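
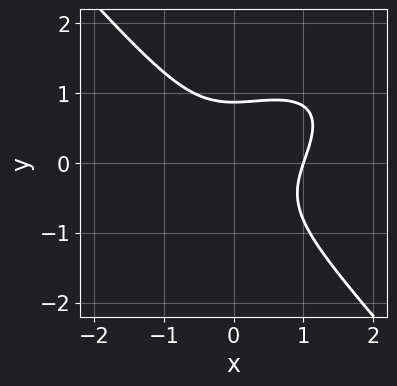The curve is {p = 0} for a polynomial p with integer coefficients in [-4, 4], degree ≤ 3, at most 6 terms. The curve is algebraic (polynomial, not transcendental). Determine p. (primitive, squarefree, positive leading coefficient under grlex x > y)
2*x^3 - 2*x^2*y + 3*y^3 - 2

First, degree: the shape is more complex than any degree-2 curve, so deg p = 3.
Next, from the visible intercepts: it meets the x-axis at x = 1 (among the integer gridlines).
Finally, putting this together gives p.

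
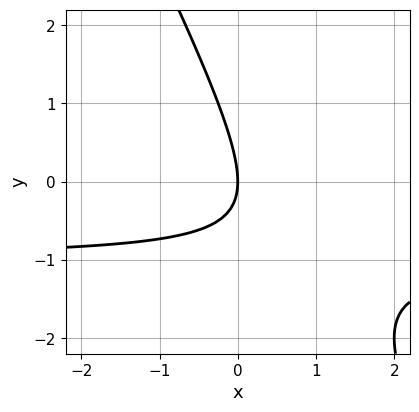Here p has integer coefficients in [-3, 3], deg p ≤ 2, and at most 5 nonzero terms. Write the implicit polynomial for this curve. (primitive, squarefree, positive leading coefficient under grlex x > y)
1. Degree: the shape is more complex than any degree-1 curve, so deg p = 2.
2. From the visible intercepts: it crosses the x-axis at the gridline x = 0; it crosses the y-axis at the gridline y = 0.
3. Assembling these constraints gives the stated polynomial.

2*x*y + y^2 + 2*x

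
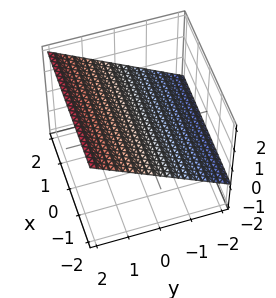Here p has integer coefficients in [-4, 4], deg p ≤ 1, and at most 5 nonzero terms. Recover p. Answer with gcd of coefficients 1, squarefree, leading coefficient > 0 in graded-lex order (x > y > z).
2*y - 3*z + 2

1. deg p = 1. Every cross-section is a straight line — this is a plane.
2. Observable constraints: it misses every integer gridline on the x-axis; it meets the y-axis at y = -1 (among the integer gridlines).
3. Assembling these constraints gives the stated polynomial.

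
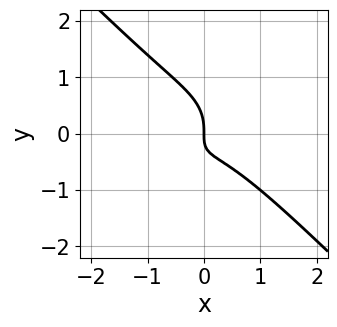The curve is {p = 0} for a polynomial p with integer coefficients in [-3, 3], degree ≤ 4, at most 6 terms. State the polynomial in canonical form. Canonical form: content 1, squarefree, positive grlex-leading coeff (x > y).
3*x^3 + 3*y^3 + x^2 + 3*x*y + 2*x

First, degree: no degree-2 curve has this shape, so deg p = 3.
Then, checking where it meets the axes: it meets the x-axis at x = 0 (among the integer gridlines); it crosses the y-axis at the gridline y = 0.
Finally, matching integer coefficients to the picture gives p.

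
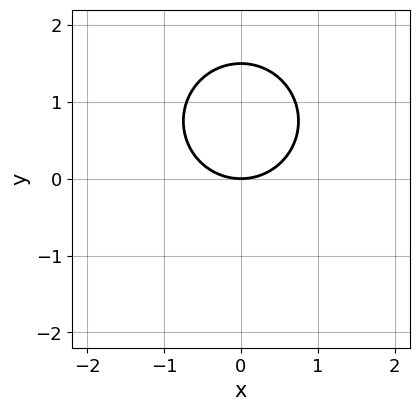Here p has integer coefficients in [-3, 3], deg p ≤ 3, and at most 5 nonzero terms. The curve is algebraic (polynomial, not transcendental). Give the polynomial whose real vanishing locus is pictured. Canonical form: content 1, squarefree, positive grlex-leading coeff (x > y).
1. Degree: a generic line meets the curve in up to 2 points, so deg p = 2.
2. Symmetries: it's symmetric under x → −x, forcing even powers of x.
3. Against the integer gridlines: it crosses the y-axis at the gridline y = 0; one x-axis crossing is at x = 0.
4. Solving for integer coefficients yields p as stated.

2*x^2 + 2*y^2 - 3*y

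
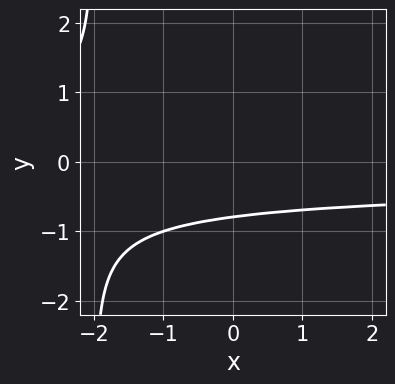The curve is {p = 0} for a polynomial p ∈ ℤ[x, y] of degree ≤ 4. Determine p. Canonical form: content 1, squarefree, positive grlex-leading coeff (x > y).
x*y^3 + 2*y^3 + 1

First, degree: a generic line meets the curve in up to 4 points, so deg p = 4.
Then, observable constraints: no x-intercept at any integer in the box.
Finally, fitting integer coefficients to these (and the overall shape) gives p.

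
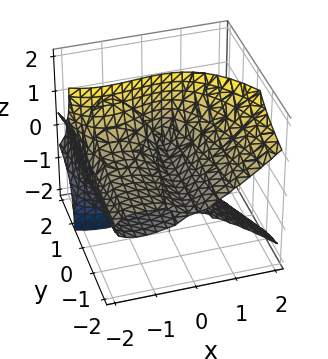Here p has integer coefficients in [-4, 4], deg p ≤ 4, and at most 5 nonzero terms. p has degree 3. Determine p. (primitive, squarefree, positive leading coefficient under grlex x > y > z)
(a) The degree is 3 — a generic line meets the surface in up to 3 points.
(b) Observable constraints: one z-axis crossing is at z = 0; the x-axis gridline crossings are at x ∈ {-2, 0}; every point of the y-axis in the box is on the surface.
(c) These observations pin down the coefficients.

x^3 + 3*y*z^2 + 2*x^2 - 2*z^2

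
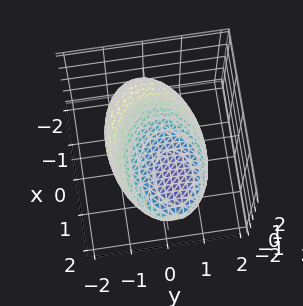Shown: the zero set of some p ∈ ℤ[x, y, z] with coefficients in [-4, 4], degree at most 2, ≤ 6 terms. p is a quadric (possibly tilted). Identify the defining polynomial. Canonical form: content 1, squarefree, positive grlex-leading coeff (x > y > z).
Degree: the shape is more complex than any degree-1 surface, so deg p = 2.
Reading off the gridlines: among the integer gridlines, it crosses the z-axis at z ∈ {-1, 1}.
The integer polynomial consistent with all of this is the stated p.

x^2 - 2*x*z + 2*y^2 - y*z + 3*z^2 - 3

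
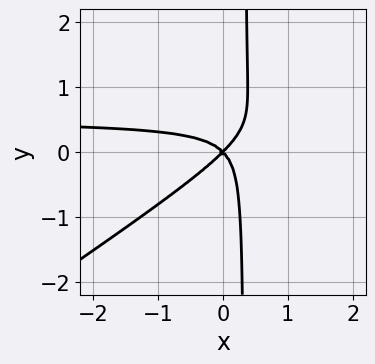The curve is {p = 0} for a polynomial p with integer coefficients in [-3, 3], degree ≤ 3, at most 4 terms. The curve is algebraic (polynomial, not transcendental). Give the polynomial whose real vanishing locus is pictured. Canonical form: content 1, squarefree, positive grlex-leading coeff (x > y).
2*x^2*y - 3*x*y^2 - x^2 + y^2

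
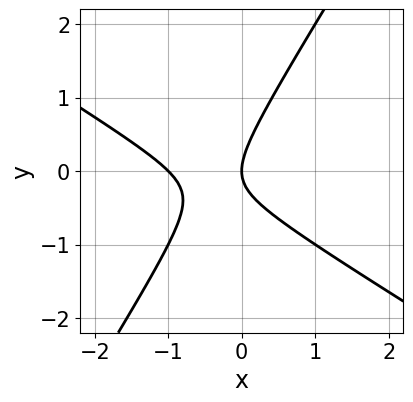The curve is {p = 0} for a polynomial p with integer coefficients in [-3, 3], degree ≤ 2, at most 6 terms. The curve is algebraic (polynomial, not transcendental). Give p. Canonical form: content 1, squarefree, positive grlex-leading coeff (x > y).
x^2 + x*y - y^2 + x

deg p = 2.
Against the integer gridlines: among the integer gridlines, it crosses the x-axis at x ∈ {-1, 0}; it meets the y-axis at y = 0 (among the integer gridlines).
These observations pin down the coefficients.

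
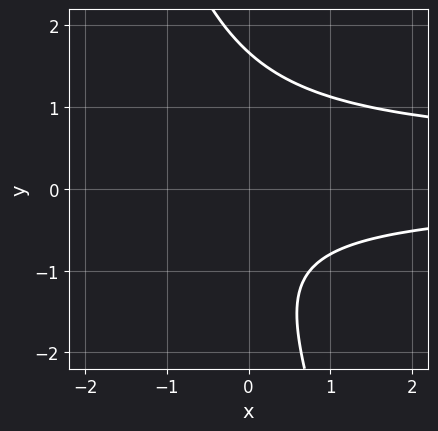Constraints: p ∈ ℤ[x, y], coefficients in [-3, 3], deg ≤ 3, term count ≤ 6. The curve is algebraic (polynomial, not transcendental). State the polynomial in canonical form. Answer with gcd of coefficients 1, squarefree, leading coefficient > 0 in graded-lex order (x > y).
3*x*y^2 + y^3 - x*y - y - 3

1. The degree is 3 — the shape is more complex than any degree-2 curve.
2. From the visible intercepts: it misses every integer gridline on the x-axis.
3. Matching integer coefficients to the picture gives p.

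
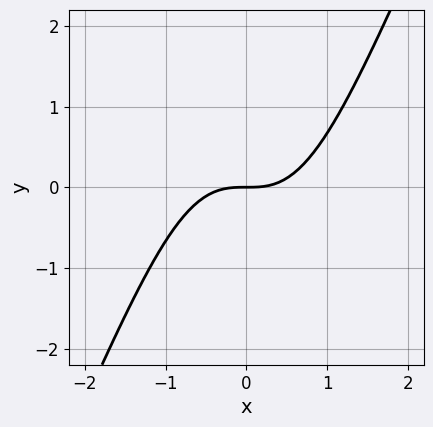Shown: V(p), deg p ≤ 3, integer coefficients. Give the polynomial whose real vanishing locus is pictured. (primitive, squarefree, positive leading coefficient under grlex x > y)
2*x^3 - x^2*y - 2*y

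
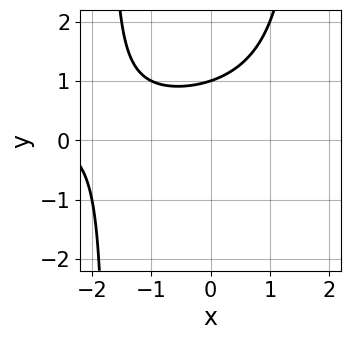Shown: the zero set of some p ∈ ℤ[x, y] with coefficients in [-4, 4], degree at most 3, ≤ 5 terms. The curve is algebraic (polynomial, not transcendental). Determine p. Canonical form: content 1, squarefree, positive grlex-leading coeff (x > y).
x^2*y + x - 3*y + 3

1. Degree: no degree-2 curve has this shape, so deg p = 3.
2. From the visible intercepts: one y-axis crossing is at y = 1; it misses every integer gridline on the x-axis.
3. Putting this together gives p.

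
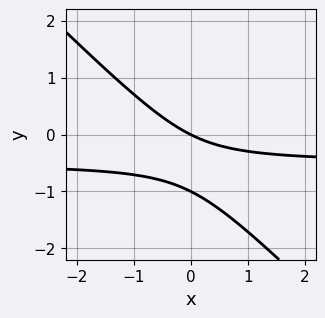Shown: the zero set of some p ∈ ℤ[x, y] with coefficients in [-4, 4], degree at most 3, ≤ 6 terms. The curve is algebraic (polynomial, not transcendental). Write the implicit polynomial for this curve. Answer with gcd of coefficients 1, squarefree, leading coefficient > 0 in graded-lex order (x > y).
2*x*y + 2*y^2 + x + 2*y

1. The degree is 2 — the shape is more complex than any degree-1 curve.
2. Reading off the gridlines: one x-axis crossing is at x = 0; among the integer gridlines, it crosses the y-axis at y ∈ {-1, 0}.
3. Fitting integer coefficients to these (and the overall shape) gives p.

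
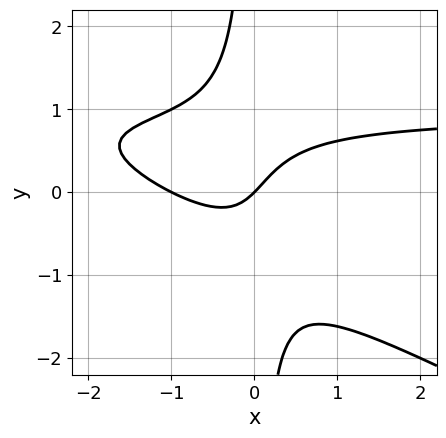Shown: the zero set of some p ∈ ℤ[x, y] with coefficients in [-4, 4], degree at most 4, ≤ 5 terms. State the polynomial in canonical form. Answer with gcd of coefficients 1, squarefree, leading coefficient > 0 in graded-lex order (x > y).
x^2*y + 2*x*y^2 - x^2 - x + y

deg p = 3. A generic line meets the curve in up to 3 points.
Reading off the gridlines: one y-axis crossing is at y = 0; the x-axis gridline crossings are at x ∈ {-1, 0}.
Solving for integer coefficients yields p as stated.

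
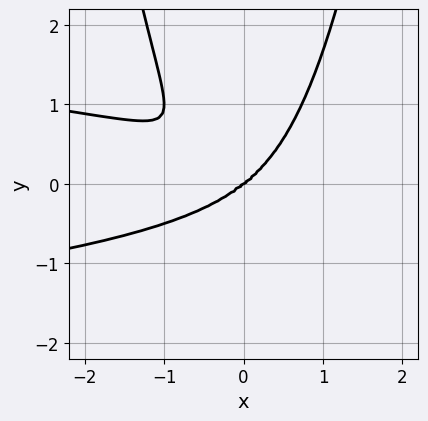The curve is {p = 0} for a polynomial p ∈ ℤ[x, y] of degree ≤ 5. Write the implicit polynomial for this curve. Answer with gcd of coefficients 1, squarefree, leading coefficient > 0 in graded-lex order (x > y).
(a) Degree: a generic line meets the curve in up to 4 points, so deg p = 4.
(b) Reading off the gridlines: it crosses the x-axis at the gridline x = 0; it crosses the y-axis at the gridline y = 0.
(c) Matching integer coefficients to the picture gives p.

3*x^2*y^2 + x^3 - 2*y^3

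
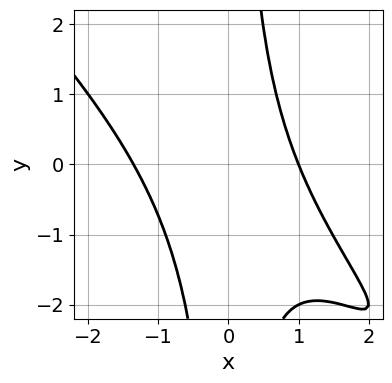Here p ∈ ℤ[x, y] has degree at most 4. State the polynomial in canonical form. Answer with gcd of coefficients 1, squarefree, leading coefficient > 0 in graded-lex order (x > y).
x^4 + 2*x^3*y + x^2*y^2 + x - 2

(a) The degree is 4 — the shape is more complex than any degree-3 curve.
(b) Observable constraints: the curve avoids every integer y-axis point in the box; it crosses the x-axis at the gridline x = 1.
(c) These observations pin down the coefficients.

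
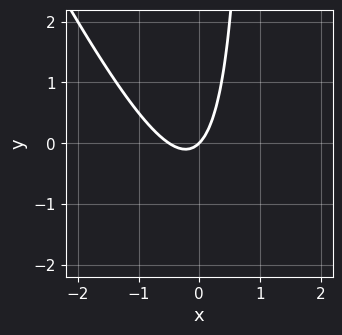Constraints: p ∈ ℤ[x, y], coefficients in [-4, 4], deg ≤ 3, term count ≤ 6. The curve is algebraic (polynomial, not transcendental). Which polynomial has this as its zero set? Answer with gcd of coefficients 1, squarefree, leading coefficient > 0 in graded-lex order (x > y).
2*x^2 + x*y + x - y

Degree: the shape is more complex than any degree-1 curve, so deg p = 2.
Checking where it meets the axes: it crosses the y-axis at the gridline y = 0; it meets the x-axis at x = 0 (among the integer gridlines).
Together with the visible shape, these determine p as stated.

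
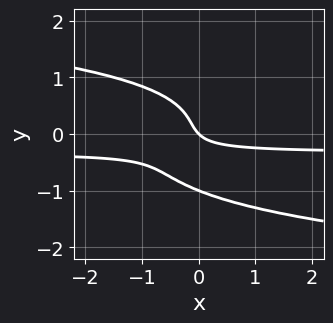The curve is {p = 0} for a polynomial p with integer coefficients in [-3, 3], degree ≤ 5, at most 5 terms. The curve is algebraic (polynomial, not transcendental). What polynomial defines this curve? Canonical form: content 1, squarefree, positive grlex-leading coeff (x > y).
3*y^4 + 2*y^3 + 3*x*y + x + y

First, deg p = 4. A generic line meets the curve in up to 4 points.
Next, observable constraints: the y-axis gridline crossings are at y ∈ {-1, 0}; one x-axis crossing is at x = 0.
Finally, the integer polynomial consistent with all of this is the stated p.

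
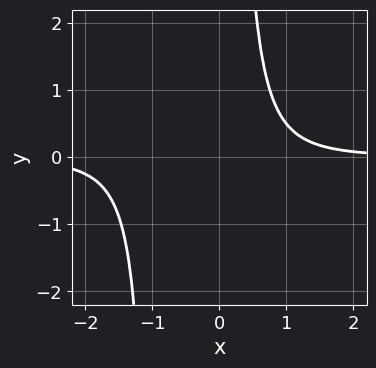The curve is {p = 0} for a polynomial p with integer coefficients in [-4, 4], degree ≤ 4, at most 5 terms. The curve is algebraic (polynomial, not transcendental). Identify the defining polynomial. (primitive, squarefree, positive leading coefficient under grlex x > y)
1. Degree: the shape is more complex than any degree-3 curve, so deg p = 4.
2. Observable constraints: the curve avoids every integer x-axis point in the box; it misses every integer gridline on the y-axis.
3. Matching integer coefficients to the picture gives p.

x^3*y + x^2*y - 1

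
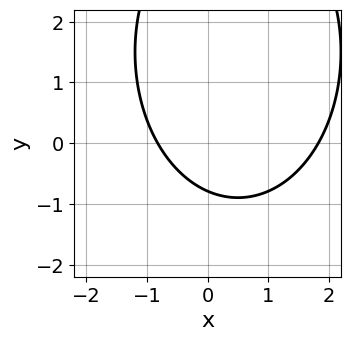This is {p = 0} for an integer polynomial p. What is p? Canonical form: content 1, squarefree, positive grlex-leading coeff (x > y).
First, degree: no degree-1 curve has this shape, so deg p = 2.
Finally, the integer polynomial consistent with all of this is the stated p.

2*x^2 + y^2 - 2*x - 3*y - 3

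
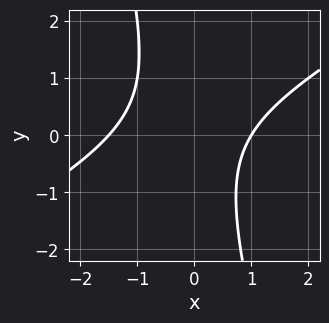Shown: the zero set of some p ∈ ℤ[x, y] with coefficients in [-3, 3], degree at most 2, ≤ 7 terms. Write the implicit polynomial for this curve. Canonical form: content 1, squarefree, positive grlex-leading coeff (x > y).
2*x^2 - 3*x*y - y^2 + x - 3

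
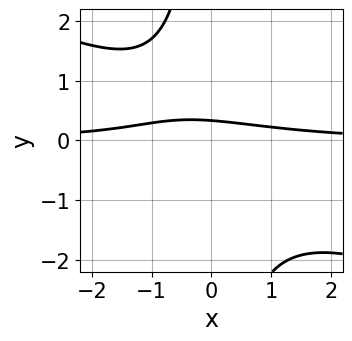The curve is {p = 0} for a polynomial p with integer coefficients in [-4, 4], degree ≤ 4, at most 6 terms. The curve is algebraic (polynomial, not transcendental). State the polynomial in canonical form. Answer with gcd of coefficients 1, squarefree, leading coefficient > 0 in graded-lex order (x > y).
The degree is 3 — no degree-2 curve has this shape.
Against the integer gridlines: the curve avoids every integer x-axis point in the box.
Putting this together gives p.

x^2*y + 2*x*y^2 + 3*y - 1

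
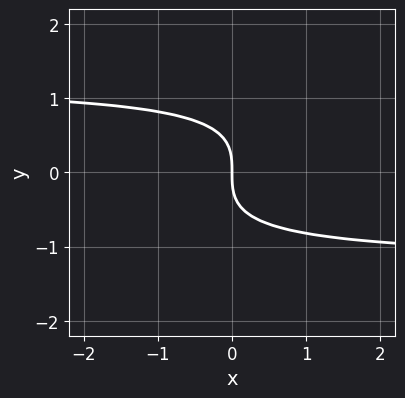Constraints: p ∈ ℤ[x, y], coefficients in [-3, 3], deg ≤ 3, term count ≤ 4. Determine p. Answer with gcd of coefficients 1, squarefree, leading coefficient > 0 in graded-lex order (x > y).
First, the degree is 3 — the shape is more complex than any degree-2 curve.
Next, checking where it meets the axes: it crosses the y-axis at the gridline y = 0; one x-axis crossing is at x = 0.
Finally, matching integer coefficients to the picture gives p.

2*x*y^2 - 3*y^3 - 3*x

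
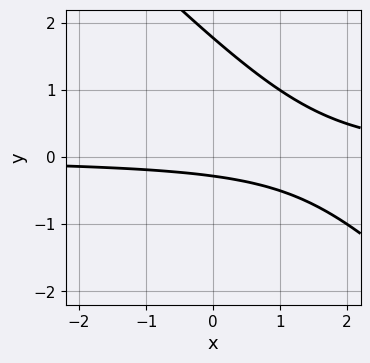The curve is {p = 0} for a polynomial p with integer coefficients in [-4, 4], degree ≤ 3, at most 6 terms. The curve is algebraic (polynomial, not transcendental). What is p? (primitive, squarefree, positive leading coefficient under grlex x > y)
2*x*y + 2*y^2 - 3*y - 1

1. The degree is 2 — no degree-1 curve has this shape.
2. From the visible intercepts: the curve avoids every integer x-axis point in the box.
3. Fitting integer coefficients to these (and the overall shape) gives p.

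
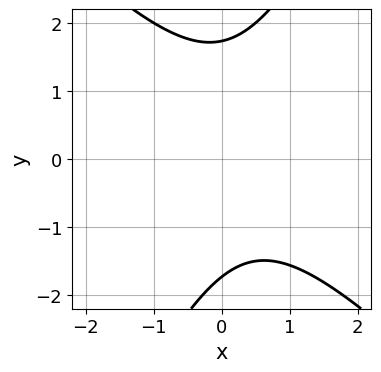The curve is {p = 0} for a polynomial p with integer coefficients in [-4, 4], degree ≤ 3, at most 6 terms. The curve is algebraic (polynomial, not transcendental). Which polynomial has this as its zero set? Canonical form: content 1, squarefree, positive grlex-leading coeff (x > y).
The degree is 2 — no degree-1 curve has this shape.
Reading off the gridlines: it misses every integer gridline on the x-axis.
Together with the visible shape, these determine p as stated.

2*x^2 + x*y - y^2 - x + 3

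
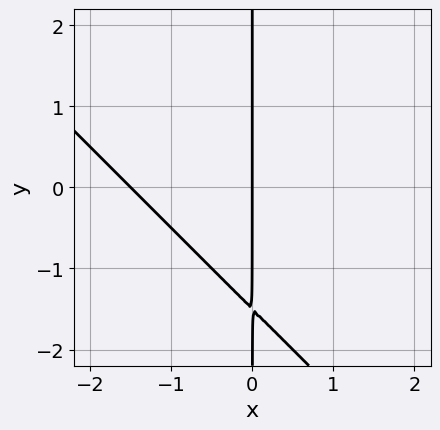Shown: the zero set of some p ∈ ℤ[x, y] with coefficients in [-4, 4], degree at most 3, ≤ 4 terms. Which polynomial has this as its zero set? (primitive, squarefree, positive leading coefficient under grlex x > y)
2*x^2 + 2*x*y + 3*x

Degree: no degree-1 curve has this shape, so deg p = 2.
Observable constraints: every point of the y-axis in the box is on the curve; it meets the x-axis at x = 0 (among the integer gridlines).
Fitting integer coefficients to these (and the overall shape) gives p.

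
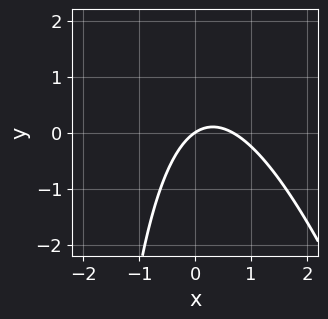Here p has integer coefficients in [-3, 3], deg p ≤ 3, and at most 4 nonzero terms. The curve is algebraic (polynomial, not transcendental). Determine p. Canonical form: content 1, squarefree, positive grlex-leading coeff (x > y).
First, deg p = 2. A generic line meets the curve in up to 2 points.
Then, from the axis intercepts and sections: one y-axis crossing is at y = 0; it crosses the x-axis at the gridline x = 0.
Finally, together with the visible shape, these determine p as stated.

3*x^2 + x*y - 2*x + 3*y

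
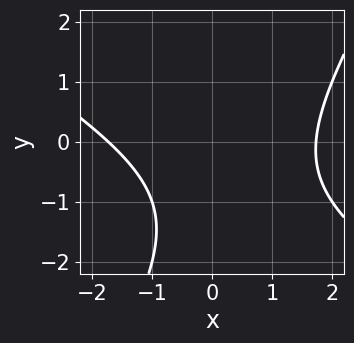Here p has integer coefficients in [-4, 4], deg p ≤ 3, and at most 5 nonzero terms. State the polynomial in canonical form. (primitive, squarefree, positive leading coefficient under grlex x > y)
x^2 + x*y - y^2 - 2*y - 3

The degree is 2 — the shape is more complex than any degree-1 curve.
From the axis intercepts and sections: it misses every integer gridline on the y-axis.
Matching integer coefficients to the picture gives p.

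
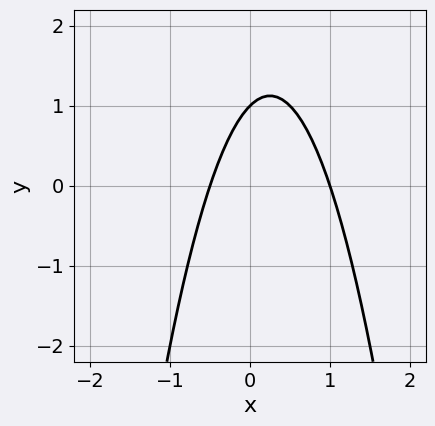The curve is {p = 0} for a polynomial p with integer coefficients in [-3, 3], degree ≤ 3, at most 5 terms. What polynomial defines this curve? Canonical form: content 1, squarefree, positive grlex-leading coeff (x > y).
Degree: no degree-1 curve has this shape, so deg p = 2.
Checking where it meets the axes: it crosses the x-axis at the gridline x = 1; one y-axis crossing is at y = 1.
These observations pin down the coefficients.

2*x^2 - x + y - 1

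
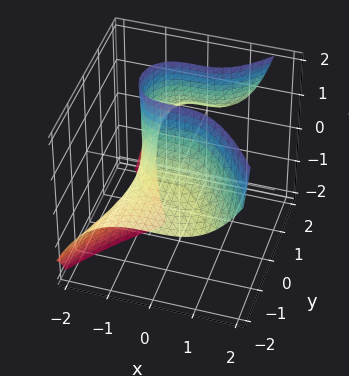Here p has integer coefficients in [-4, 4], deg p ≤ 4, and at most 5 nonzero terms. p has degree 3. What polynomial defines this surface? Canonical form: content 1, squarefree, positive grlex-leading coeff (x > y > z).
(a) The degree is 3 — a generic line meets the surface in up to 3 points.
(b) Against the integer gridlines: the surface avoids every integer y-axis point in the box; it misses every integer gridline on the z-axis.
(c) Together with the visible shape, these determine p as stated.

3*x^3 - 3*y^2*z + 3*y*z + 2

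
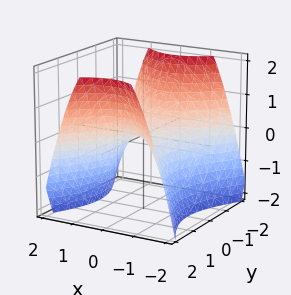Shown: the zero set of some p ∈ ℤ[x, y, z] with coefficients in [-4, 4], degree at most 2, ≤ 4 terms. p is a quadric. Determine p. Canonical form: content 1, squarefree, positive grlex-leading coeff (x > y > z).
Degree: a saddle surface; a quadric, so deg p = 2.
Symmetries: the y ↦ −y reflection is a symmetry, so y appears only in even powers; mirror symmetry x ↦ −x ⇒ only even powers of x.
From the axis intercepts and sections: it crosses the x-axis at the gridline x = 0; one z-axis crossing is at z = 0; one y-axis crossing is at y = 0.
These observations pin down the coefficients.

3*x^2 - 2*y^2 + 3*z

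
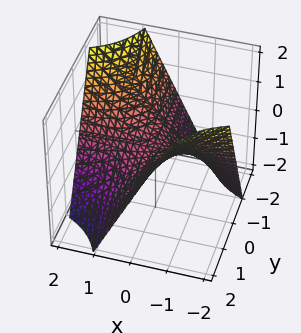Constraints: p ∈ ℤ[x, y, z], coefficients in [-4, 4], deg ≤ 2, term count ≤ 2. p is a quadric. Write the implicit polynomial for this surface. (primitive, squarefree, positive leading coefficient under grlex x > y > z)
First, degree: a saddle surface; a quadric, so deg p = 2.
Next, from the visible intercepts: the visible y-axis segment lies entirely on the surface; every point of the x-axis in the box is on the surface; one z-axis crossing is at z = 0.
Finally, solving for integer coefficients yields p as stated.

x*y + z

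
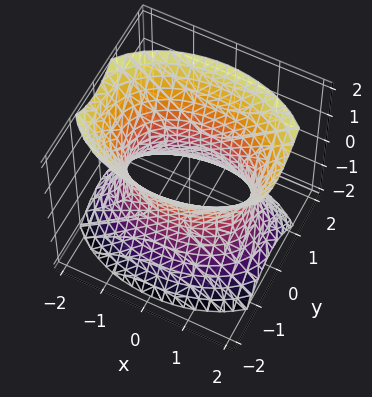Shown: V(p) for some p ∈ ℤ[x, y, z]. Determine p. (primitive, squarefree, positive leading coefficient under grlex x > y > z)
x^2 + 2*y^2 - z^2 - 2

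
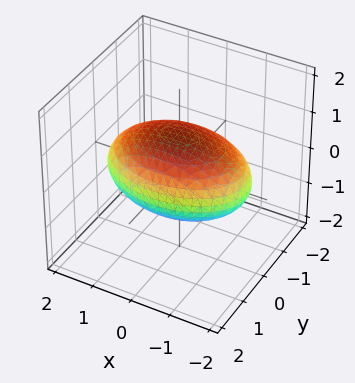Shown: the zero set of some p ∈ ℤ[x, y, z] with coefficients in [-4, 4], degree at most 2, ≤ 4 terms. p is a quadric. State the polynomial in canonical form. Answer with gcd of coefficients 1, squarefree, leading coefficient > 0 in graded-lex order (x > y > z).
1. deg p = 2. Bounded and convex; a quadric.
2. Symmetries: mirror symmetry y ↦ −y ⇒ only even powers of y; the x ↦ −x reflection is a symmetry, so x appears only in even powers; the z ↦ −z reflection is a symmetry, so z appears only in even powers.
3. Checking where it meets the axes: the z-axis gridline crossings are at z ∈ {-1, 1}.
4. Putting this together gives p.

x^2 + 2*y^2 + 3*z^2 - 3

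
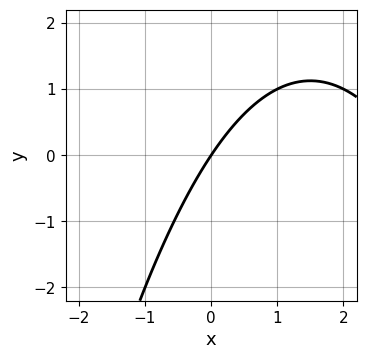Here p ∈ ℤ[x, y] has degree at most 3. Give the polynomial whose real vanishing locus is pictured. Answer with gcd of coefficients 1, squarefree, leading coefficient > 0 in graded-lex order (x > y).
x^2 - 3*x + 2*y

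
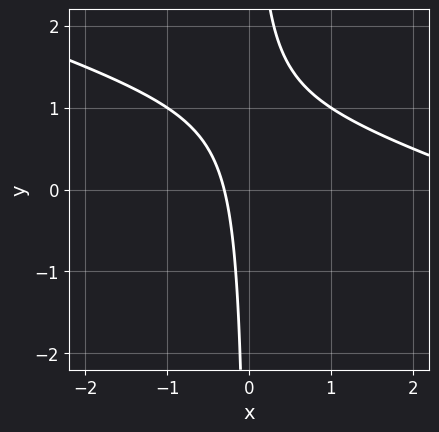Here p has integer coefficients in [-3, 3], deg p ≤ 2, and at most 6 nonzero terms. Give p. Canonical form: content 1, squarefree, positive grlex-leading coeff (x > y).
(a) The degree is 2 — the shape is more complex than any degree-1 curve.
(b) Against the integer gridlines: it misses every integer gridline on the y-axis.
(c) The integer polynomial consistent with all of this is the stated p.

x^2 + 3*x*y - 3*x - 1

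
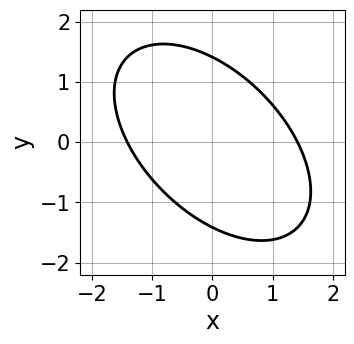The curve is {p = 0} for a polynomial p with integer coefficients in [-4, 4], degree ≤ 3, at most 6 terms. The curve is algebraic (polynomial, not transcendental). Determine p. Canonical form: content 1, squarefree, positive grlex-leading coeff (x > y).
x^2 + x*y + y^2 - 2

(a) The degree is 2 — a generic line meets the curve in up to 2 points.
(b) The integer polynomial consistent with all of this is the stated p.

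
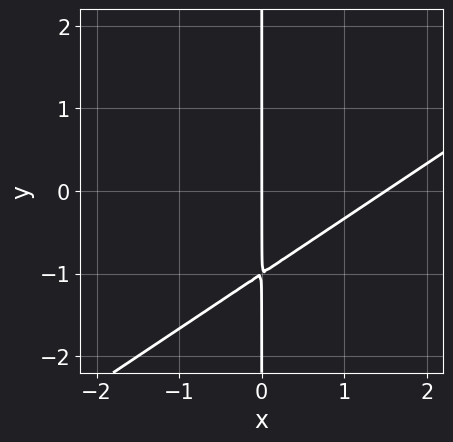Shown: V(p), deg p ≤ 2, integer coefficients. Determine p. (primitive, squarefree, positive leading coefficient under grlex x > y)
2*x^2 - 3*x*y - 3*x

First, deg p = 2. No degree-1 curve has this shape.
Next, from the axis intercepts and sections: every point of the y-axis in the box is on the curve; it meets the x-axis at x = 0 (among the integer gridlines).
Finally, the integer polynomial consistent with all of this is the stated p.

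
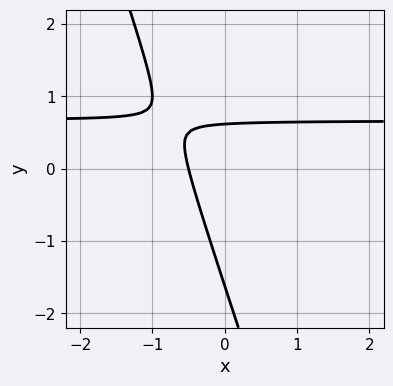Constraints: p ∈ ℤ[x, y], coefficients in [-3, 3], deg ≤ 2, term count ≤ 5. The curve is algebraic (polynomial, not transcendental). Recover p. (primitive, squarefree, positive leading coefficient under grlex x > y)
(a) deg p = 2.
(b) Putting this together gives p.

3*x*y + y^2 - 2*x + y - 1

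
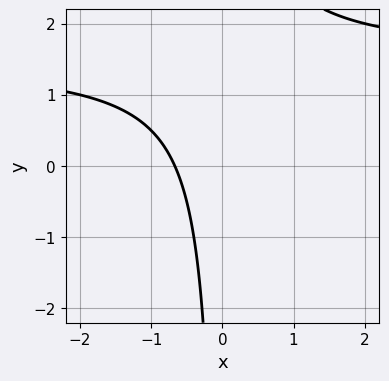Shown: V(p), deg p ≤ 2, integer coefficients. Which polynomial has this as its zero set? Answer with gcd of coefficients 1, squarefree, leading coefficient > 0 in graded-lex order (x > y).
2*x*y - 3*x - 2

Degree: no degree-1 curve has this shape, so deg p = 2.
Checking where it meets the axes: the curve avoids every integer y-axis point in the box.
Solving for integer coefficients yields p as stated.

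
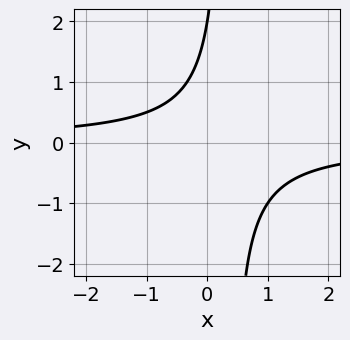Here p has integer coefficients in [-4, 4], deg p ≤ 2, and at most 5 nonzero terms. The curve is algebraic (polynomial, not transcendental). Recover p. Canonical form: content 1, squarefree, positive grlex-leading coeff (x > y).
3*x*y - y + 2

(a) deg p = 2. A generic line meets the curve in up to 2 points.
(b) Observable constraints: it misses every integer gridline on the x-axis; it crosses the y-axis at the gridline y = 2.
(c) Fitting integer coefficients to these (and the overall shape) gives p.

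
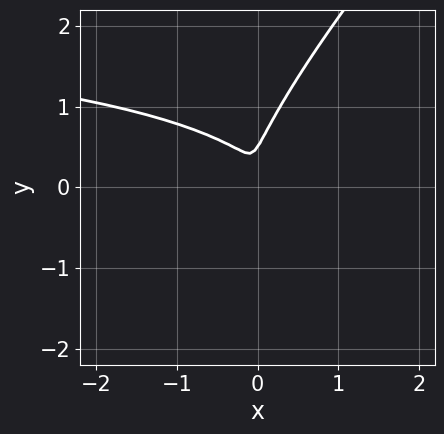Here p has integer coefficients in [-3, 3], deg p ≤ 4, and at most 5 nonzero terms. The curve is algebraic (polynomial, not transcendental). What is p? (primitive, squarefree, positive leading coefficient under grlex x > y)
x^2*y - 3*x*y^2 + 2*y^3 - 3*x^2 - y^2

1. deg p = 3. No degree-2 curve has this shape.
2. The integer polynomial consistent with all of this is the stated p.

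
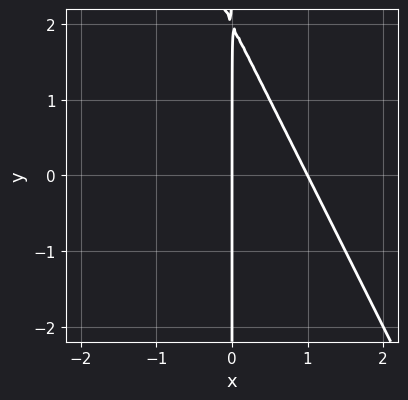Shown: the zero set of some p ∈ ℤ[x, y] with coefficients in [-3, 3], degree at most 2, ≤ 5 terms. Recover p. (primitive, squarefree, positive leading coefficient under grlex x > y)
2*x^2 + x*y - 2*x

1. Degree: no degree-1 curve has this shape, so deg p = 2.
2. Reading off the gridlines: the visible y-axis segment lies entirely on the curve; among the integer gridlines, it crosses the x-axis at x ∈ {0, 1}.
3. Putting this together gives p.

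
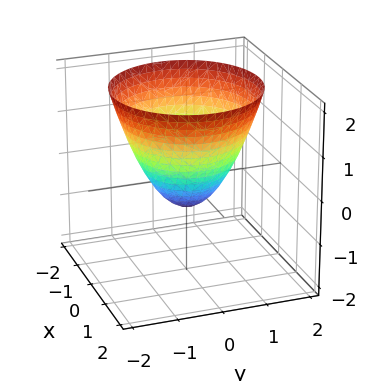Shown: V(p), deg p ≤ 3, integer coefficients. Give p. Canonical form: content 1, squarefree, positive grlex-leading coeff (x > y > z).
3*x^2 + 3*y^2 - 3*z - 2

(a) The degree is 2 — the shape is more complex than any degree-1 surface.
(b) Symmetries: the z-axis is an axis of rotation, so x and y enter only as x² + y².
(c) Against the integer gridlines: a circular section at z = 1 has radius between 1 and 2.
(d) Putting this together gives p.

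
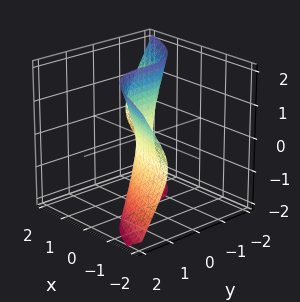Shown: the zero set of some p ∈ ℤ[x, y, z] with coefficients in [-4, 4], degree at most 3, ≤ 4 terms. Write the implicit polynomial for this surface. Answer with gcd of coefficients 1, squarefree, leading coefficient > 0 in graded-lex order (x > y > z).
3*x*z^2 + 3*y^3 + 2*x

The degree is 3 — no degree-2 surface has this shape.
Observable constraints: it meets the x-axis at x = 0 (among the integer gridlines); it crosses the y-axis at the gridline y = 0; every point of the z-axis in the box is on the surface.
The integer polynomial consistent with all of this is the stated p.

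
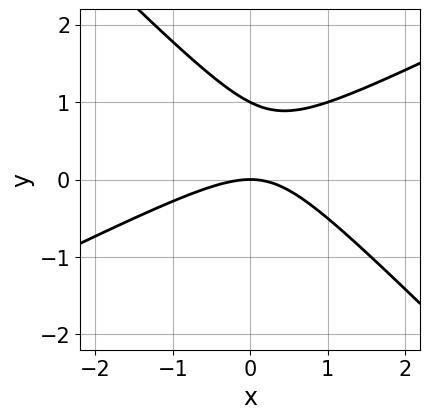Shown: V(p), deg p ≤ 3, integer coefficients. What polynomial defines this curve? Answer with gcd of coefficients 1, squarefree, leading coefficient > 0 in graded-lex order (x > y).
x^2 - x*y - 2*y^2 + 2*y

deg p = 2. A generic line meets the curve in up to 2 points.
From the axis intercepts and sections: among the integer gridlines, it crosses the y-axis at y ∈ {0, 1}; it crosses the x-axis at the gridline x = 0.
The integer polynomial consistent with all of this is the stated p.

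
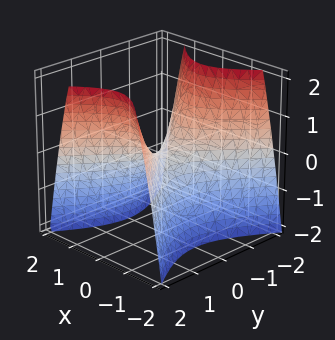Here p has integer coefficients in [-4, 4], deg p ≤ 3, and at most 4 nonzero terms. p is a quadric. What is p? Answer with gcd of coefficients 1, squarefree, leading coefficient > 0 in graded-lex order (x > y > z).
(a) The degree is 2 — a hyperbolic paraboloid; a quadric.
(b) Symmetries: mirror symmetry x ↦ −x ⇒ only even powers of x; the y ↦ −y reflection is a symmetry, so y appears only in even powers.
(c) Against the integer gridlines: it meets the x-axis at x = 0 (among the integer gridlines); it meets the z-axis at z = 0 (among the integer gridlines).
(d) The integer polynomial consistent with all of this is the stated p.

3*x^2 - 2*y^2 + 2*z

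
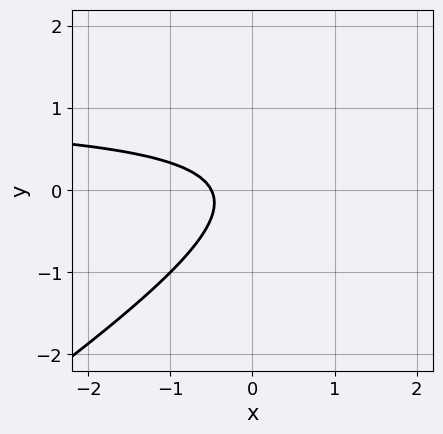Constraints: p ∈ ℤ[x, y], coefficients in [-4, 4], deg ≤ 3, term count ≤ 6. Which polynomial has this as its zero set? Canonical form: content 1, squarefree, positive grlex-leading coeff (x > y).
2*x*y - 3*y^2 - 2*x - 1

1. deg p = 2. No degree-1 curve has this shape.
2. Checking where it meets the axes: the curve avoids every integer y-axis point in the box.
3. Putting this together gives p.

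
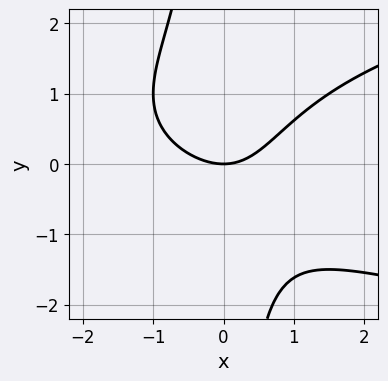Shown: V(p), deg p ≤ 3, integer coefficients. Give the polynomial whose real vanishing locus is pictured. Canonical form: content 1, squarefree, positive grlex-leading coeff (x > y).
(a) Degree: no degree-2 curve has this shape, so deg p = 3.
(b) Against the integer gridlines: one x-axis crossing is at x = 0; it meets the y-axis at y = 0 (among the integer gridlines).
(c) Fitting integer coefficients to these (and the overall shape) gives p.

2*x*y^2 - 2*x^2 - x*y + 3*y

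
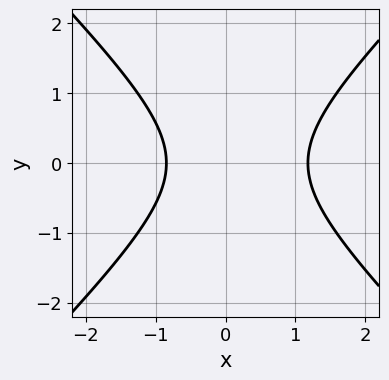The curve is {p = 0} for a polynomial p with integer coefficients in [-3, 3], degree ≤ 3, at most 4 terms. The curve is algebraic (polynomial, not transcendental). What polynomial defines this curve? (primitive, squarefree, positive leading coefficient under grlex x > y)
(a) Degree: a generic line meets the curve in up to 2 points, so deg p = 2.
(b) Symmetries: the y ↦ −y reflection is a symmetry, so y appears only in even powers.
(c) Against the integer gridlines: no y-intercept at any integer in the box.
(d) These observations pin down the coefficients.

3*x^2 - 3*y^2 - x - 3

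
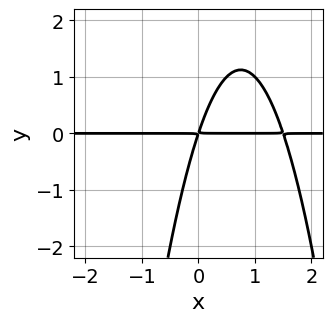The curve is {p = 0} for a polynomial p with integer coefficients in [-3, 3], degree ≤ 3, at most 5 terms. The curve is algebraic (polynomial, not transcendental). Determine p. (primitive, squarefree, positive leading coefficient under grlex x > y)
2*x^2*y - 3*x*y + y^2

The degree is 3 — no degree-2 curve has this shape.
Checking where it meets the axes: every point of the x-axis in the box is on the curve.
Fitting integer coefficients to these (and the overall shape) gives p.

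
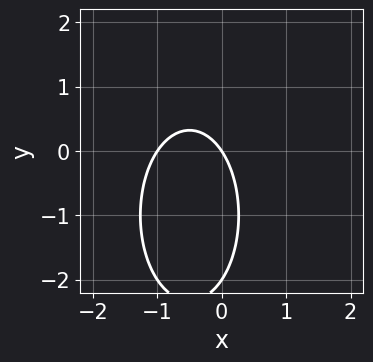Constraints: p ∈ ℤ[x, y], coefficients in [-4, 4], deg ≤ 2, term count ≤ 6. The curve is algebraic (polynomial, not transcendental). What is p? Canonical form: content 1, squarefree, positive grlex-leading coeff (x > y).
3*x^2 + y^2 + 3*x + 2*y

(a) Degree: no degree-1 curve has this shape, so deg p = 2.
(b) Checking where it meets the axes: the x-axis gridline crossings are at x ∈ {-1, 0}; the y-axis gridline crossings are at y ∈ {-2, 0}.
(c) Solving for integer coefficients yields p as stated.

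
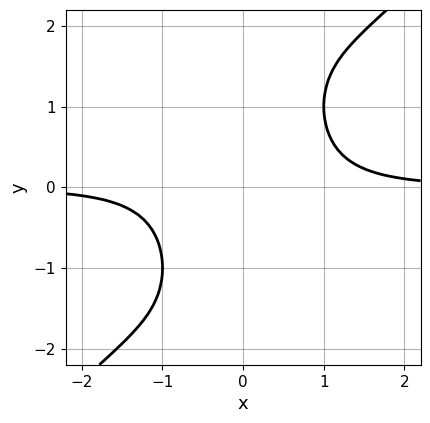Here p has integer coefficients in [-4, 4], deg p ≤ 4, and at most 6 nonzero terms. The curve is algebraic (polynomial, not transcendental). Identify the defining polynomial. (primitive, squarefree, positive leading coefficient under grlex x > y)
x^3*y - x^2*y^2 + x*y - 1

1. The degree is 4 — the shape is more complex than any degree-3 curve.
2. Checking where it meets the axes: no x-intercept at any integer in the box; it misses every integer gridline on the y-axis.
3. Matching integer coefficients to the picture gives p.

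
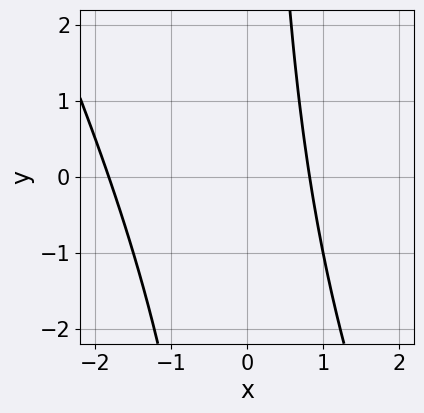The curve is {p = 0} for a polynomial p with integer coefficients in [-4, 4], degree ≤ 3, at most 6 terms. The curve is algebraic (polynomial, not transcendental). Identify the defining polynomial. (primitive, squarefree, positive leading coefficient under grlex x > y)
2*x^2 + x*y + 2*x - 3

(a) Degree: no degree-1 curve has this shape, so deg p = 2.
(b) Checking where it meets the axes: no y-intercept at any integer in the box.
(c) Fitting integer coefficients to these (and the overall shape) gives p.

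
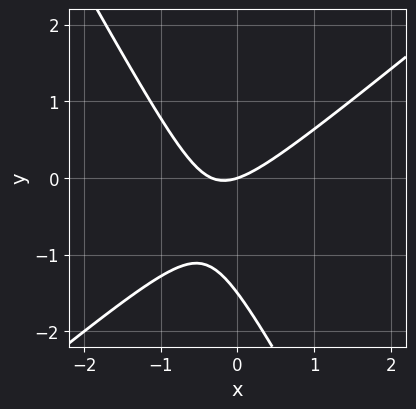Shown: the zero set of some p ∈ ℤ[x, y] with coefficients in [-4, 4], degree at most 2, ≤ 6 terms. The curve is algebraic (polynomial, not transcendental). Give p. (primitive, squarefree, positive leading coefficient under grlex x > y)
3*x^2 - 2*x*y - 2*y^2 + x - 3*y

The degree is 2 — a generic line meets the curve in up to 2 points.
From the visible intercepts: it meets the x-axis at x = 0 (among the integer gridlines); it crosses the y-axis at the gridline y = 0.
These observations pin down the coefficients.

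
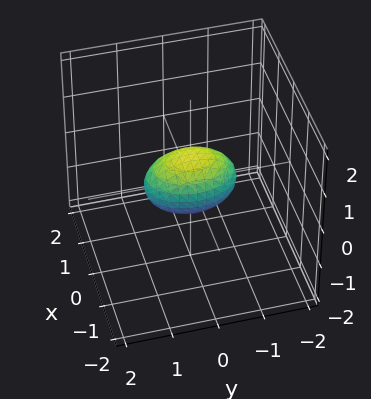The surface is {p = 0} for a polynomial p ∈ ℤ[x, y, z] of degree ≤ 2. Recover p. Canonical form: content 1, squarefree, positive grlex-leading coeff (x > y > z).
1. Degree: a closed, bounded, convex surface; a quadric, so deg p = 2.
2. Symmetries: it's symmetric under x → −x, forcing even powers of x; the z ↦ −z reflection is a symmetry, so z appears only in even powers; mirror symmetry y ↦ −y ⇒ only even powers of y.
3. Observable constraints: among the integer gridlines, it crosses the y-axis at y ∈ {-1, 1}.
4. Solving for integer coefficients yields p as stated.

2*x^2 + y^2 + 2*z^2 - 1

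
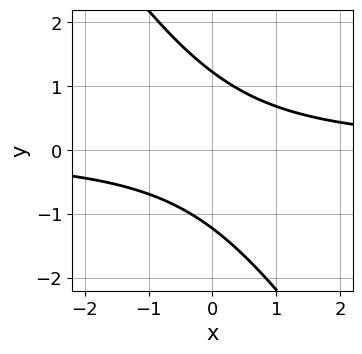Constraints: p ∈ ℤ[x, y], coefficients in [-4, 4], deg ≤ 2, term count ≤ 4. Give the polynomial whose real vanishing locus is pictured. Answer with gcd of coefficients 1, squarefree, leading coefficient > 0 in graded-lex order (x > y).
3*x*y + 2*y^2 - 3

First, degree: a generic line meets the curve in up to 2 points, so deg p = 2.
Next, from the visible intercepts: no x-intercept at any integer in the box.
Finally, these observations pin down the coefficients.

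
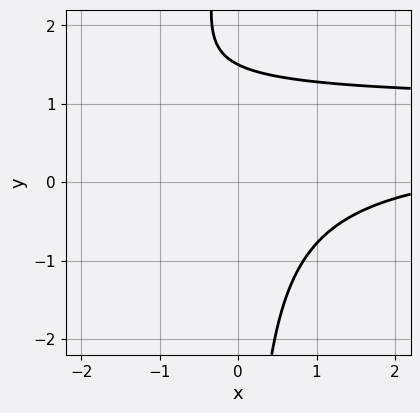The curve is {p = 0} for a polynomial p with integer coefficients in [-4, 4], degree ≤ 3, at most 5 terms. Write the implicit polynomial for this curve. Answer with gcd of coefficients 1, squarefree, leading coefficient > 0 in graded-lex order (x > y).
2*x*y^2 - 3*x*y + x + 2*y - 3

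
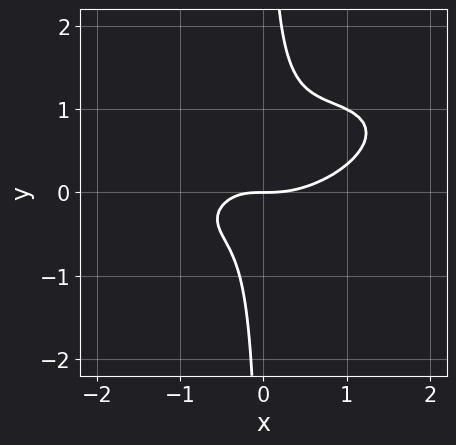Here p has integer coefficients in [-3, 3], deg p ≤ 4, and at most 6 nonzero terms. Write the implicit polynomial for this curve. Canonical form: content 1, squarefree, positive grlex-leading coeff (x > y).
x^3 - 2*x^2*y + 3*x*y^2 - x*y - y

(a) The degree is 3 — no degree-2 curve has this shape.
(b) Checking where it meets the axes: one x-axis crossing is at x = 0; it crosses the y-axis at the gridline y = 0.
(c) Matching integer coefficients to the picture gives p.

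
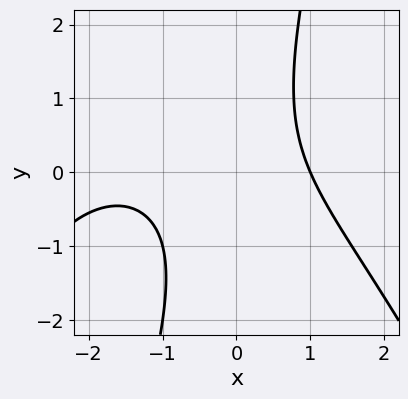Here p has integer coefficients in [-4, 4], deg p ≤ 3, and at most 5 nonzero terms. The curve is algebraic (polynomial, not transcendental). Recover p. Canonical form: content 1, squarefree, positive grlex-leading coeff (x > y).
x^3 + 2*x^2 + 3*x*y - y^2 - 3

First, deg p = 3.
Next, reading off the gridlines: no y-intercept at any integer in the box; it crosses the x-axis at the gridline x = 1.
Finally, matching integer coefficients to the picture gives p.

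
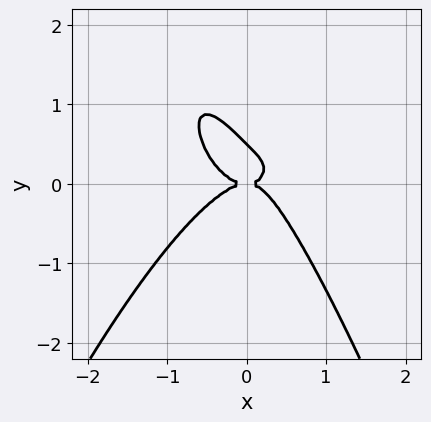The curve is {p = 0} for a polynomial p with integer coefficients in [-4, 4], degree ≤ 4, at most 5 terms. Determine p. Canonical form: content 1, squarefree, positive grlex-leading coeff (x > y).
3*x^4 + 2*x*y^2 + 2*y^3 - y^2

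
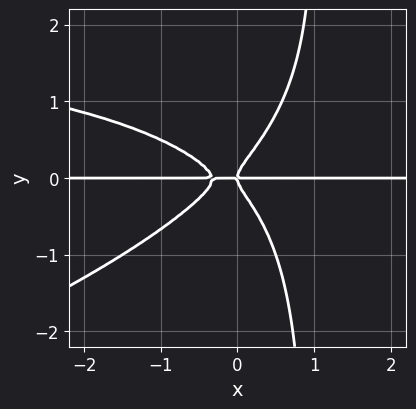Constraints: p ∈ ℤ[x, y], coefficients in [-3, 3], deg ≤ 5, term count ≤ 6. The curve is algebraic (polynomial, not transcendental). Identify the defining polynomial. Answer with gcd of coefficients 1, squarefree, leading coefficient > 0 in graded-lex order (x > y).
x^2*y^2 - 3*x*y^3 - 3*x^2*y + 3*y^3 - x*y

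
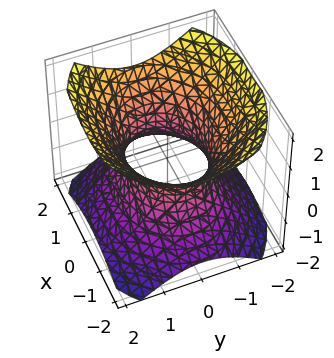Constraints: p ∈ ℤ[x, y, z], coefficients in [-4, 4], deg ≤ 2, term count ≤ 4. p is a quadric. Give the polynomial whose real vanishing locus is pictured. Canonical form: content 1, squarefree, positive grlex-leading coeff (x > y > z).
First, deg p = 2. An hourglass — one-sheet hyperboloid; a quadric.
Then, symmetries: the x ↦ −x reflection is a symmetry, so x appears only in even powers; mirror symmetry y ↦ −y ⇒ only even powers of y; it's symmetric under z → −z, forcing even powers of z.
Next, from the visible intercepts: it misses every integer gridline on the z-axis; among the integer gridlines, it crosses the y-axis at y ∈ {-1, 1}.
Finally, fitting integer coefficients to these (and the overall shape) gives p.

2*x^2 + 3*y^2 - 3*z^2 - 3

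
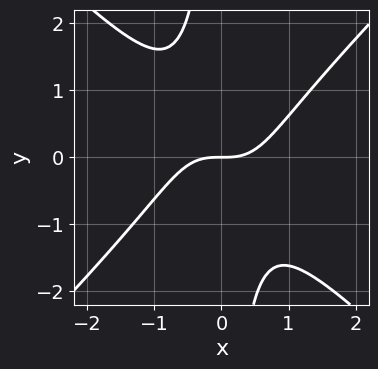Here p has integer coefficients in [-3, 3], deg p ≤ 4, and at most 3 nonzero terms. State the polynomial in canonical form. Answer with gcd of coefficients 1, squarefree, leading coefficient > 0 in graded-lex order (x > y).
1. Degree: no degree-2 curve has this shape, so deg p = 3.
2. Against the integer gridlines: it crosses the y-axis at the gridline y = 0; one x-axis crossing is at x = 0.
3. Assembling these constraints gives the stated polynomial.

x^3 - x*y^2 - y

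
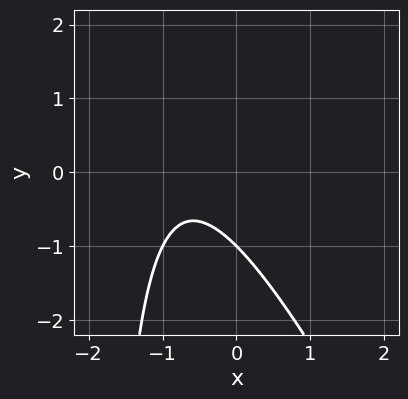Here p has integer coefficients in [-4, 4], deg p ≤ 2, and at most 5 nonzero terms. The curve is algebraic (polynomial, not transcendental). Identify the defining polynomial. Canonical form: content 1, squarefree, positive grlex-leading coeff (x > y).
2*x^2 + x*y + 3*x + 2*y + 2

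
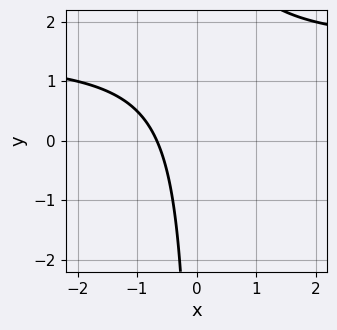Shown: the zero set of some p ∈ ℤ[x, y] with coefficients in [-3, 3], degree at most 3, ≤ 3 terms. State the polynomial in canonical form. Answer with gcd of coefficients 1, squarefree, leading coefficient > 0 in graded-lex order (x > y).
First, degree: a generic line meets the curve in up to 2 points, so deg p = 2.
Next, observable constraints: the curve avoids every integer y-axis point in the box.
Finally, matching integer coefficients to the picture gives p.

2*x*y - 3*x - 2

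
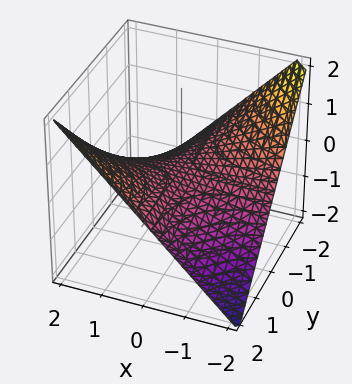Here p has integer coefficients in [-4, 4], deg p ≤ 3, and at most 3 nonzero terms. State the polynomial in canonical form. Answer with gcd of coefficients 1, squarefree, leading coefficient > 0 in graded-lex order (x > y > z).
x*y - 2*z

(a) The degree is 2 — a saddle surface; a quadric.
(b) Against the integer gridlines: the visible y-axis segment lies entirely on the surface; the visible x-axis segment lies entirely on the surface; one z-axis crossing is at z = 0.
(c) Solving for integer coefficients yields p as stated.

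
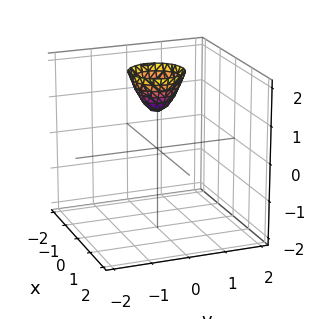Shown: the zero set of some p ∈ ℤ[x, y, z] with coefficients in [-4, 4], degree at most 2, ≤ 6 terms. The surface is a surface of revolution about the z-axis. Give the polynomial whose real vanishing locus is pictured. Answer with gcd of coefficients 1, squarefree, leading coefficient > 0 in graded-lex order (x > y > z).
2*x^2 + 2*y^2 - z + 1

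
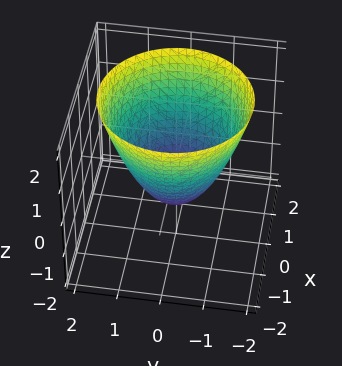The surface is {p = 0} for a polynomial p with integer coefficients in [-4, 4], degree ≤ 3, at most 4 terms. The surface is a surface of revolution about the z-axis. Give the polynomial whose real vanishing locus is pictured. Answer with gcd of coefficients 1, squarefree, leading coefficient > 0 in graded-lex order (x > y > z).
1. Degree: a generic line meets the surface in up to 2 points, so deg p = 2.
2. Symmetries: every cross-section ⟂ z is a circle, so x, y appear only via x² + y².
3. Reading off the gridlines: one z-axis crossing is at z = -1; a circular section at z = 2 has radius between 1 and 2.
4. Fitting integer coefficients to these (and the overall shape) gives p.

x^2 + y^2 - z - 1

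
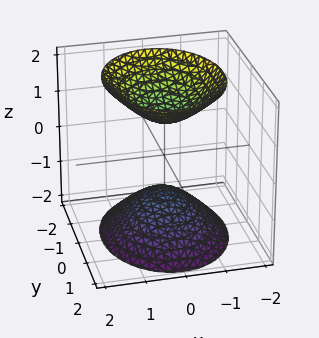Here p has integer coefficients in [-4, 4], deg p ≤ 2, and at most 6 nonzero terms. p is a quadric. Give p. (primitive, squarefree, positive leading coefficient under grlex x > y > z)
3*x^2 + 2*y^2 - 2*z^2 + 2

The picture has 2 separate pieces. Treating them together as one polynomial.
deg p = 2. Two sheets facing apart; a quadric.
Symmetries: mirror symmetry z ↦ −z ⇒ only even powers of z; the y ↦ −y reflection is a symmetry, so y appears only in even powers; it's symmetric under x → −x, forcing even powers of x.
Reading off the gridlines: the z-axis gridline crossings are at z ∈ {-1, 1}; it misses every integer gridline on the y-axis; no x-intercept at any integer in the box.
These observations pin down the coefficients.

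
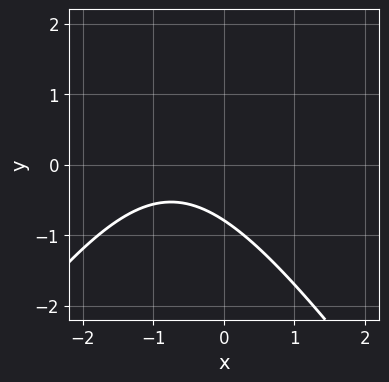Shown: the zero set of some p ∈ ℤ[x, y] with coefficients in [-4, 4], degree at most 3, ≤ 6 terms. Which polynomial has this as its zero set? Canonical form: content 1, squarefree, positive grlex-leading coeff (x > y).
First, the degree is 2 — a generic line meets the curve in up to 2 points.
Next, checking where it meets the axes: no x-intercept at any integer in the box.
Finally, solving for integer coefficients yields p as stated.

2*x^2 - y^2 + 3*x + 3*y + 3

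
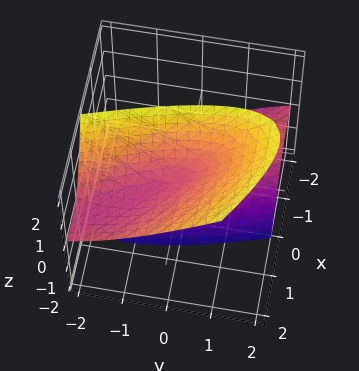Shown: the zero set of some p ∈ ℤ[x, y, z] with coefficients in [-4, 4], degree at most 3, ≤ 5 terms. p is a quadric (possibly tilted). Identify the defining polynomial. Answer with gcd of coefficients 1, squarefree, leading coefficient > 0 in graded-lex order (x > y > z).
2*x^2 + 3*x*y - 3*x*z + y^2 - z^2

I count 2 distinct pieces. They look like related sheets of one shape, so recover p as a whole.
The degree is 2 — a generic line meets the surface in up to 2 points.
From the visible intercepts: it meets the y-axis at y = 0 (among the integer gridlines); it meets the z-axis at z = 0 (among the integer gridlines).
Matching integer coefficients to the picture gives p.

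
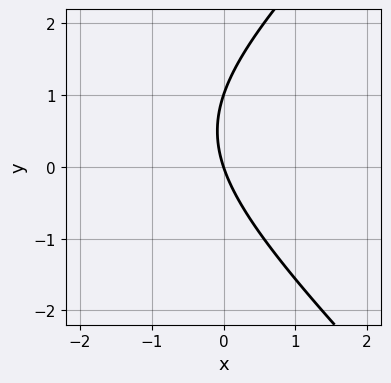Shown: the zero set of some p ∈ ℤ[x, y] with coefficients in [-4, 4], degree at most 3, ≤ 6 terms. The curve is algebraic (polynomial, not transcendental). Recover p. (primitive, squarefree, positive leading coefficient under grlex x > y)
x^2 - y^2 + 3*x + y

First, degree: no degree-1 curve has this shape, so deg p = 2.
Next, observable constraints: the y-axis gridline crossings are at y ∈ {0, 1}; one x-axis crossing is at x = 0.
Finally, solving for integer coefficients yields p as stated.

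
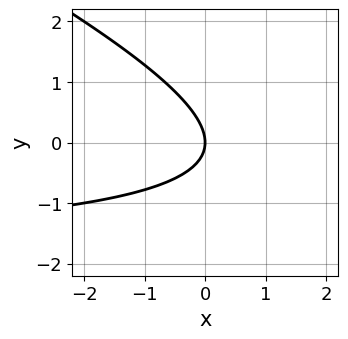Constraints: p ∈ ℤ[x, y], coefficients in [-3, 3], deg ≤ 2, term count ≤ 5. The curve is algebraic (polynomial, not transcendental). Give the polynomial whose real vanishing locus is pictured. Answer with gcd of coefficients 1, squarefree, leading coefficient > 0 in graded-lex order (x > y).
x*y + 2*y^2 + 2*x

(a) deg p = 2. A generic line meets the curve in up to 2 points.
(b) From the visible intercepts: one x-axis crossing is at x = 0; it crosses the y-axis at the gridline y = 0.
(c) Solving for integer coefficients yields p as stated.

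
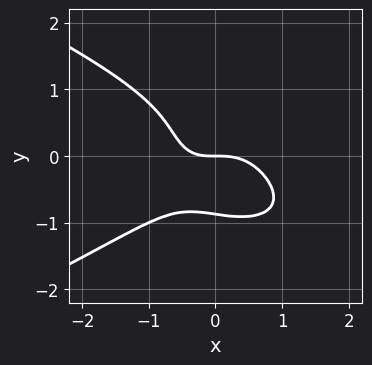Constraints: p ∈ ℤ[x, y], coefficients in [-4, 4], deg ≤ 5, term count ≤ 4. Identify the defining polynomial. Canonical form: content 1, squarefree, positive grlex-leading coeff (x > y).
3*y^4 + 2*x^3 + x*y + 2*y

First, the degree is 4 — a generic line meets the curve in up to 4 points.
Then, against the integer gridlines: it crosses the y-axis at the gridline y = 0; one x-axis crossing is at x = 0.
Finally, solving for integer coefficients yields p as stated.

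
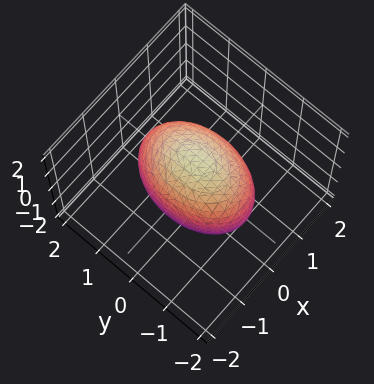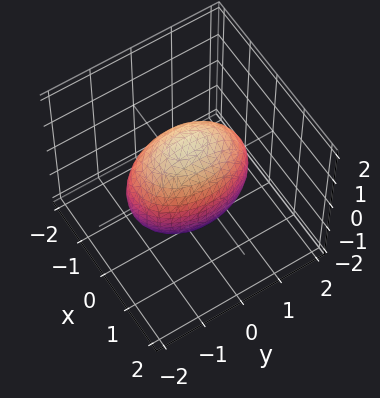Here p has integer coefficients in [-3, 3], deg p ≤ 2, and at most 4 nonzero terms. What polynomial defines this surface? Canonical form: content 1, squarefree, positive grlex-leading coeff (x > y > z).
(a) The degree is 2 — a closed, bounded, convex surface; a quadric.
(b) Symmetries: it's symmetric under x → −x, forcing even powers of x; the z ↦ −z reflection is a symmetry, so z appears only in even powers; it's symmetric under y → −y, forcing even powers of y.
(c) From the visible intercepts: among the integer gridlines, it crosses the x-axis at x ∈ {-1, 1}.
(d) Putting this together gives p.

2*x^2 + y^2 + z^2 - 2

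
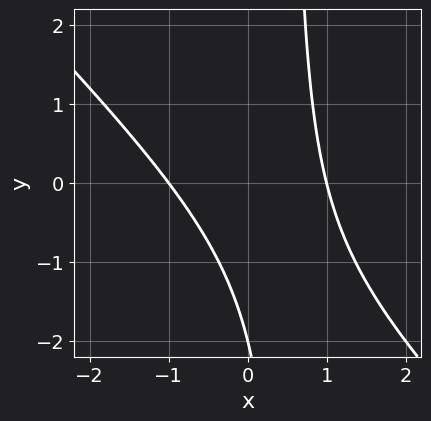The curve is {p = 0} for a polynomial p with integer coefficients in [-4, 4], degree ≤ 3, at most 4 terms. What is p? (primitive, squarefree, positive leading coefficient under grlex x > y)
2*x^2 + 2*x*y - y - 2

deg p = 2. The shape is more complex than any degree-1 curve.
Against the integer gridlines: it crosses the y-axis at the gridline y = -2; the x-axis gridline crossings are at x ∈ {-1, 1}.
These observations pin down the coefficients.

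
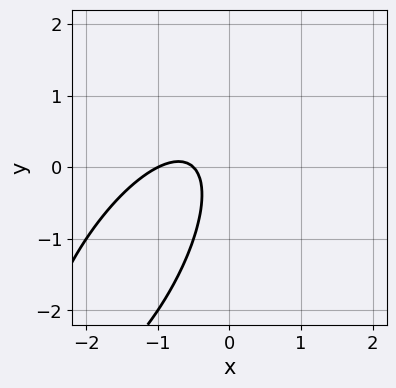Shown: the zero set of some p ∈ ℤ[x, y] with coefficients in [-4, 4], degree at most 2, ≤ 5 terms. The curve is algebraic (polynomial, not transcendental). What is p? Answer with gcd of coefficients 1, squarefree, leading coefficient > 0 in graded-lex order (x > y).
(a) deg p = 2. The shape is more complex than any degree-1 curve.
(b) Checking where it meets the axes: no y-intercept at any integer in the box; it crosses the x-axis at the gridline x = -1.
(c) Fitting integer coefficients to these (and the overall shape) gives p.

2*x^2 - 2*x*y + y^2 + 3*x + 1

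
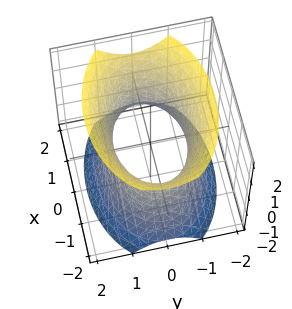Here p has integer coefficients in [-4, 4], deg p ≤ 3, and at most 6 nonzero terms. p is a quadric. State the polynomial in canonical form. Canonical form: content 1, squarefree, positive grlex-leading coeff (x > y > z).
Degree: one connected sheet with a waist; a quadric, so deg p = 2.
Symmetries: it's symmetric under x → −x, forcing even powers of x; mirror symmetry z ↦ −z ⇒ only even powers of z; the y ↦ −y reflection is a symmetry, so y appears only in even powers.
From the visible intercepts: among the integer gridlines, it crosses the y-axis at y ∈ {-1, 1}; no z-intercept at any integer in the box.
The integer polynomial consistent with all of this is the stated p.

x^2 + 2*y^2 - z^2 - 2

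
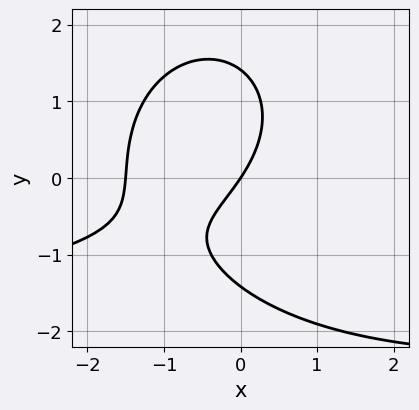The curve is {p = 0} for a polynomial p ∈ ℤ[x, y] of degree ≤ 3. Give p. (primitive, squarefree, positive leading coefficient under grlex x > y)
First, degree: no degree-2 curve has this shape, so deg p = 3.
Next, observable constraints: it meets the x-axis at x = 0 (among the integer gridlines); one y-axis crossing is at y = 0.
Finally, putting this together gives p.

x^2*y + y^3 + 2*x^2 + 3*x - 2*y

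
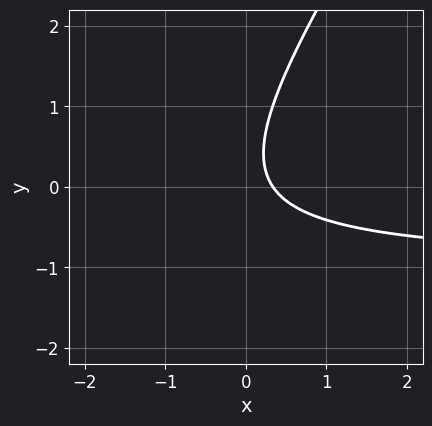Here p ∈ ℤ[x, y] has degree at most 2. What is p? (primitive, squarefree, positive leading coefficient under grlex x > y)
3*x*y - 2*y^2 + 3*x + y - 1

(a) Degree: a generic line meets the curve in up to 2 points, so deg p = 2.
(b) From the axis intercepts and sections: it misses every integer gridline on the y-axis.
(c) Together with the visible shape, these determine p as stated.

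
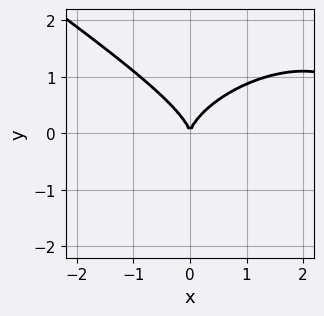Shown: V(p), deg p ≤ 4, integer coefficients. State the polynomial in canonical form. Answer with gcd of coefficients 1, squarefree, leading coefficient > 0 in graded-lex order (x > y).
x^3 + 3*y^3 - 3*x^2

Degree: the shape is more complex than any degree-2 curve, so deg p = 3.
Checking where it meets the axes: one y-axis crossing is at y = 0; one x-axis crossing is at x = 0.
Assembling these constraints gives the stated polynomial.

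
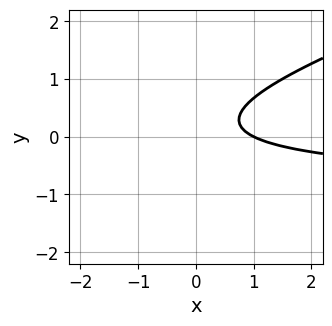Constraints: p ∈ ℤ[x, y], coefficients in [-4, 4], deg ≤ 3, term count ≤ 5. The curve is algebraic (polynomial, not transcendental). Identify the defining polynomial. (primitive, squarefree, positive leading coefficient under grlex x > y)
1. Degree: a generic line meets the curve in up to 2 points, so deg p = 2.
2. From the axis intercepts and sections: no y-intercept at any integer in the box; one x-axis crossing is at x = 1.
3. Fitting integer coefficients to these (and the overall shape) gives p.

x*y - 3*y^2 + x + y - 1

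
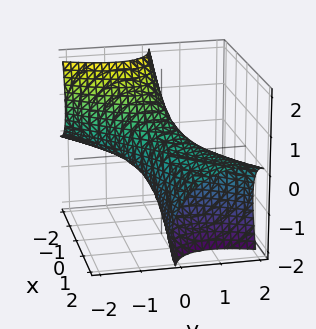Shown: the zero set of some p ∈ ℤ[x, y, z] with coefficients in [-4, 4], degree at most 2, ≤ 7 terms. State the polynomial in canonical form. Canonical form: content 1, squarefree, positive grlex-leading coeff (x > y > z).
x^2 - 3*x*y + 3*x*z + 2*y^2 + 2*z^2 - 1

(a) The degree is 2 — no degree-1 surface has this shape.
(b) Reading off the gridlines: the x-axis gridline crossings are at x ∈ {-1, 1}.
(c) Matching integer coefficients to the picture gives p.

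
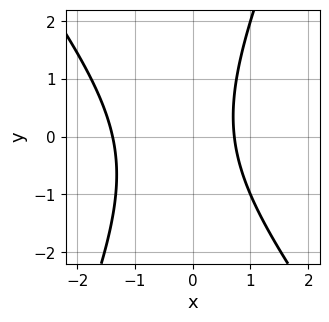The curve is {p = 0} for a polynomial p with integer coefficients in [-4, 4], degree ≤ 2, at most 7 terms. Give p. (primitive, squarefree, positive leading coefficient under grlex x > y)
(a) deg p = 2. A generic line meets the curve in up to 2 points.
(b) Checking where it meets the axes: no y-intercept at any integer in the box.
(c) Assembling these constraints gives the stated polynomial.

3*x^2 + x*y - y^2 + 2*x - 3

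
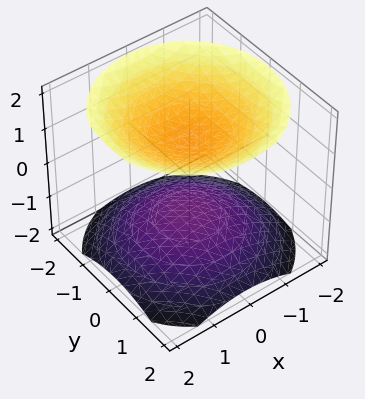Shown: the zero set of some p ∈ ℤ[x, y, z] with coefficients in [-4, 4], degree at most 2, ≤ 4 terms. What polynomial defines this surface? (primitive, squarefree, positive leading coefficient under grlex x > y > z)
First, the picture has 2 separate pieces. Treating them together as one polynomial.
Then, deg p = 2. Two separate bowl-shaped sheets opening away from each other; a quadric.
Then, symmetries: it's symmetric under z → −z, forcing even powers of z; every cross-section ⟂ z is a circle, so x, y appear only via x² + y².
Then, reading off the gridlines: no x-intercept at any integer in the box; the z-axis gridline crossings are at z ∈ {-1, 1}; the surface avoids every integer y-axis point in the box.
Finally, solving for integer coefficients yields p as stated.

2*x^2 + 2*y^2 - 3*z^2 + 3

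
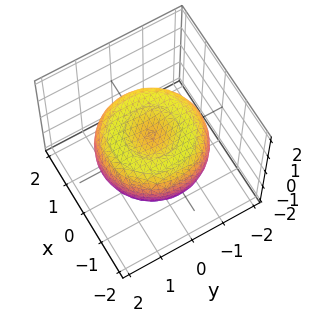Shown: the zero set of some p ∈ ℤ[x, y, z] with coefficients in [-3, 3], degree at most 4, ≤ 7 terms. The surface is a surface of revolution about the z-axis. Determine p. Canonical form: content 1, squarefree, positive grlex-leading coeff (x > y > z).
x^4 + 2*x^2*y^2 + y^4 - 2*x^2 - 2*y^2 + 3*z^2 - 1

1. Degree: no degree-3 surface has this shape, so deg p = 4.
2. Symmetry: the z-axis is an axis of rotation, so x and y enter only as x² + y².
3. Checking where it meets the axes: a circular section at z = 0 has radius between 1 and 2.
4. The integer polynomial consistent with all of this is the stated p.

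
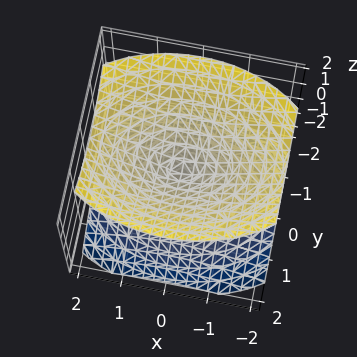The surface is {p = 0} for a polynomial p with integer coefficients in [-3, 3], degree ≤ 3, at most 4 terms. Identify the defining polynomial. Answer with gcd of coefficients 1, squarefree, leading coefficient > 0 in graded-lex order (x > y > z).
First, the picture has 2 separate pieces. They look like related sheets of one shape, so recover p as a whole.
Next, the degree is 2 — a double cone through the origin; a quadric.
Then, symmetries: mirror symmetry z ↦ −z ⇒ only even powers of z; mirror symmetry x ↦ −x ⇒ only even powers of x; mirror symmetry y ↦ −y ⇒ only even powers of y.
Then, from the axis intercepts and sections: it meets the y-axis at y = 0 (among the integer gridlines); it crosses the x-axis at the gridline x = 0.
Finally, together with the visible shape, these determine p as stated.

x^2 + 2*y^2 - 2*z^2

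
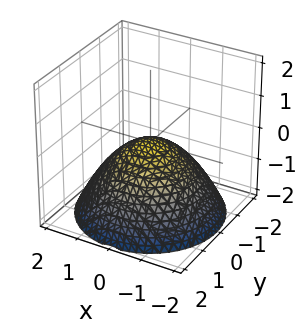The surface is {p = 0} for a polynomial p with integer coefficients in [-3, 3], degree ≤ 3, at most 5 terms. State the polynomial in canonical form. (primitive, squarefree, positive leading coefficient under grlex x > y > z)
First, degree: a paraboloid; a quadric, so deg p = 2.
Next, symmetries: rotational symmetry about the z-axis ⇒ p depends on x, y only through x² + y².
Next, observable constraints: one z-axis crossing is at z = 0; a circular section at z = -1 has radius between 1 and 2; one x-axis crossing is at x = 0.
Finally, solving for integer coefficients yields p as stated.

x^2 + y^2 + 2*z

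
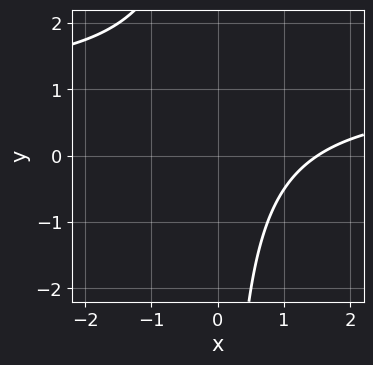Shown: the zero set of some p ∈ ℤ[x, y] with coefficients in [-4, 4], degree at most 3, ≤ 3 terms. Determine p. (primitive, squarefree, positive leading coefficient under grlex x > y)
2*x*y - 2*x + 3

(a) The degree is 2 — the shape is more complex than any degree-1 curve.
(b) Against the integer gridlines: it misses every integer gridline on the y-axis.
(c) Putting this together gives p.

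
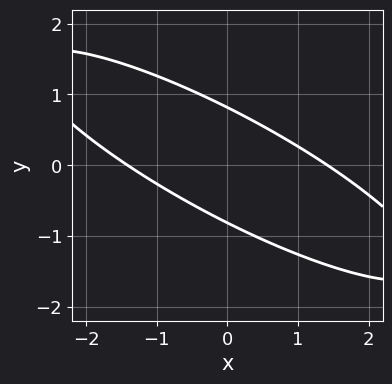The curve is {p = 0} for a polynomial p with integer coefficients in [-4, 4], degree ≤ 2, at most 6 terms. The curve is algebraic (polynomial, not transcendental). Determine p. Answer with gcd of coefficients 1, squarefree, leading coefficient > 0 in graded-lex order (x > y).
1. Degree: the shape is more complex than any degree-1 curve, so deg p = 2.
2. Solving for integer coefficients yields p as stated.

x^2 + 3*x*y + 3*y^2 - 2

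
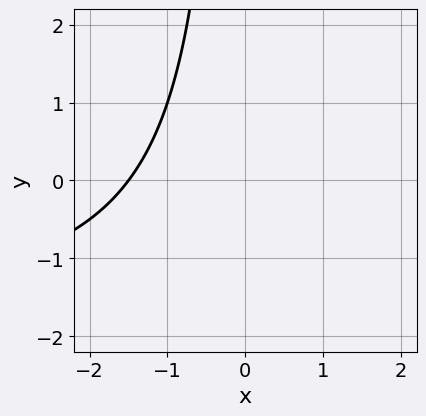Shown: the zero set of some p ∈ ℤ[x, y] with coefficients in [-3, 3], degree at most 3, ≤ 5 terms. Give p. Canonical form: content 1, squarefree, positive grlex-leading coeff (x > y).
(a) deg p = 2. No degree-1 curve has this shape.
(b) From the axis intercepts and sections: no y-intercept at any integer in the box.
(c) Fitting integer coefficients to these (and the overall shape) gives p.

x*y + 2*x + 3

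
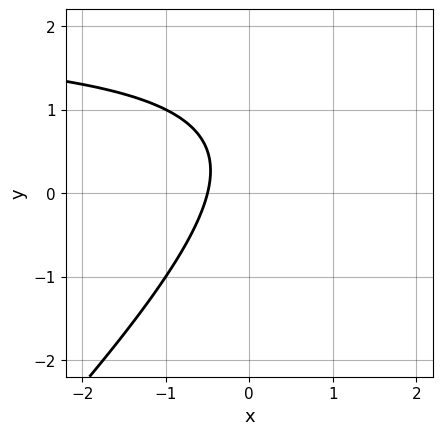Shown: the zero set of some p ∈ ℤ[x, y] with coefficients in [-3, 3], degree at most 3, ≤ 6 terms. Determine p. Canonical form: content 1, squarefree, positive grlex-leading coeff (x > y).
x*y - y^2 - 2*x + y - 1

(a) The degree is 2 — no degree-1 curve has this shape.
(b) Against the integer gridlines: it misses every integer gridline on the y-axis.
(c) These observations pin down the coefficients.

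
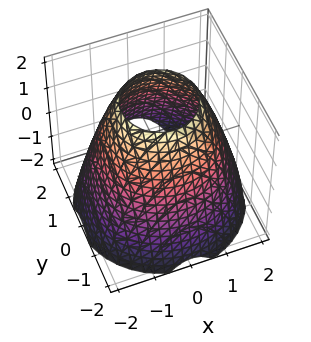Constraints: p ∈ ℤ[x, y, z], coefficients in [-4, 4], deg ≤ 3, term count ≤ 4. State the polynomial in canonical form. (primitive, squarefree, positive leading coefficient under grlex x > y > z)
Degree: the shape is more complex than any degree-1 surface, so deg p = 2.
Symmetries: rotational symmetry about the z-axis ⇒ p depends on x, y only through x² + y².
From the axis intercepts and sections: it misses every integer gridline on the z-axis; a circular section at z = 2 has radius exactly 1.
These observations pin down the coefficients.

x^2 + y^2 + z - 3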